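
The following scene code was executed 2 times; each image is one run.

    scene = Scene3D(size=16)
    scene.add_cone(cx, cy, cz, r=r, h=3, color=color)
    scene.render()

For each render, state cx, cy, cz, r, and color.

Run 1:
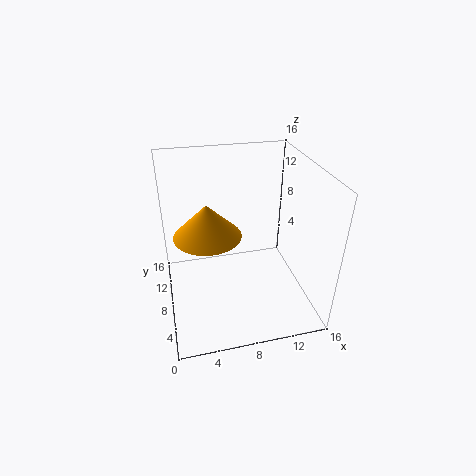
cx = 4, cy = 3, cz = 12, r = 3, color = 'orange'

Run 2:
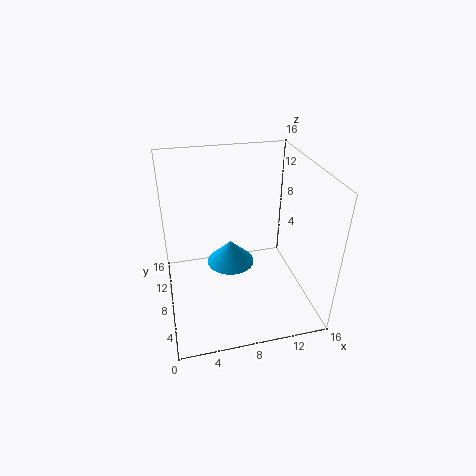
cx = 8, cy = 12, cz = 2, r = 3, color = 'deepskyblue'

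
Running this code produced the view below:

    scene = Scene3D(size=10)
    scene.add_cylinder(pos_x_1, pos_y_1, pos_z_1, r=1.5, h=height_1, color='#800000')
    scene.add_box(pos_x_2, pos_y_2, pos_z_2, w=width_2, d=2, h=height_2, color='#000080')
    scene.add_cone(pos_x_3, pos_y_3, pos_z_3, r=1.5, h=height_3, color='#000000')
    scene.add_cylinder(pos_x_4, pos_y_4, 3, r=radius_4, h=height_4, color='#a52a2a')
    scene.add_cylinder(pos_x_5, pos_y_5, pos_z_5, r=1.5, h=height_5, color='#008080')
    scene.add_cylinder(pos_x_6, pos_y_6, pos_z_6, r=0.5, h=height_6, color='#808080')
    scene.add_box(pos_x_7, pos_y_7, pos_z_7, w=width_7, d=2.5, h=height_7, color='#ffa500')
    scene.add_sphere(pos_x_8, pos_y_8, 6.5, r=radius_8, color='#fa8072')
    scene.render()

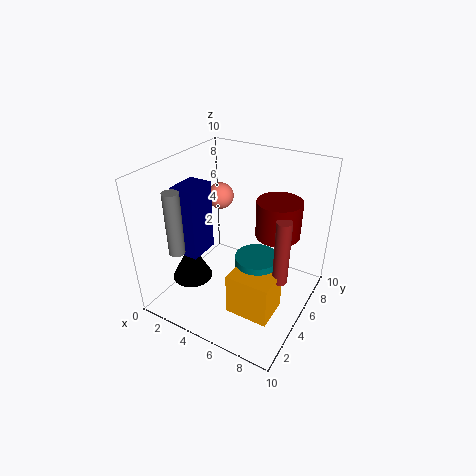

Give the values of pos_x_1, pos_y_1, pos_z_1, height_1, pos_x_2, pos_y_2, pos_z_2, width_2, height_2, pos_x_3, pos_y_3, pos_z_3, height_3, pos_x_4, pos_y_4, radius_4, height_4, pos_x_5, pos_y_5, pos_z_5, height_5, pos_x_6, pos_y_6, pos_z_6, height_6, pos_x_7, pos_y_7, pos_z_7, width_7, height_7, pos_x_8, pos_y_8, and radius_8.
pos_x_1 = 7.5, pos_y_1 = 6, pos_z_1 = 5.5, height_1 = 2.5, pos_x_2 = 2.5, pos_y_2 = 1.5, pos_z_2 = 5, width_2 = 1.5, height_2 = 4.5, pos_x_3 = 1.5, pos_y_3 = 4, pos_z_3 = 1, height_3 = 3, pos_x_4 = 8.5, pos_y_4 = 4.5, radius_4 = 0.5, height_4 = 4.5, pos_x_5 = 6.5, pos_y_5 = 5, pos_z_5 = 1, height_5 = 3, pos_x_6 = 3, pos_y_6 = 1, pos_z_6 = 5.5, height_6 = 4, pos_x_7 = 5.5, pos_y_7 = 2.5, pos_z_7 = 0.5, width_7 = 3, height_7 = 3, pos_x_8 = 2, pos_y_8 = 7.5, radius_8 = 1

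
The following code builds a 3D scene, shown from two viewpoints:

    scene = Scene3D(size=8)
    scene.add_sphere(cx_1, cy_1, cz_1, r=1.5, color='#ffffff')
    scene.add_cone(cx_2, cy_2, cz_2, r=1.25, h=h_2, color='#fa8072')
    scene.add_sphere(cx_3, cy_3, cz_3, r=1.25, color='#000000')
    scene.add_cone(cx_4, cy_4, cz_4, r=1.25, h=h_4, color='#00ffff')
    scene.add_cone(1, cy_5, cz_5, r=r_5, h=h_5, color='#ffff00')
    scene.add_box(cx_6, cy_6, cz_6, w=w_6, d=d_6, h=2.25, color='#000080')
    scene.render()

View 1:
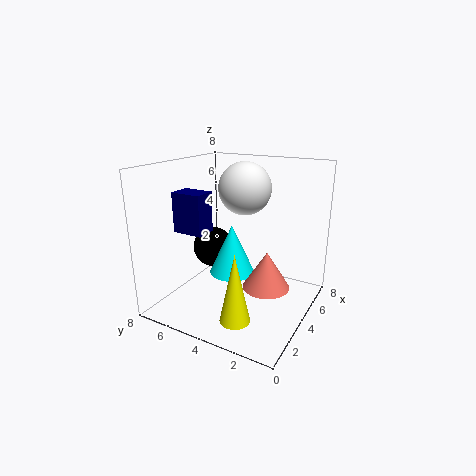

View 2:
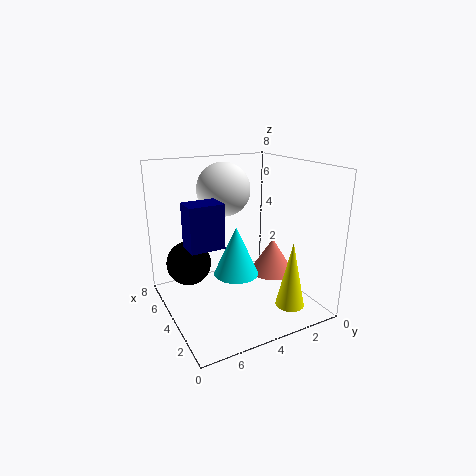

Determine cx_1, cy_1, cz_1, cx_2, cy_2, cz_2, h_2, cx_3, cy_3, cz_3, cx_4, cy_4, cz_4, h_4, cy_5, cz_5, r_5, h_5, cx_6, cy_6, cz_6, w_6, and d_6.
cx_1 = 5.25, cy_1 = 4.25, cz_1 = 6.5, cx_2 = 3.5, cy_2 = 2, cz_2 = 1.75, h_2 = 2, cx_3 = 5.25, cy_3 = 6.5, cz_3 = 2.5, cx_4 = 3.75, cy_4 = 4.25, cz_4 = 2, h_4 = 2.75, cy_5 = 2.5, cz_5 = 1, r_5 = 0.75, h_5 = 3.5, cx_6 = 2.5, cy_6 = 5.5, cz_6 = 4.25, w_6 = 1.25, d_6 = 1.75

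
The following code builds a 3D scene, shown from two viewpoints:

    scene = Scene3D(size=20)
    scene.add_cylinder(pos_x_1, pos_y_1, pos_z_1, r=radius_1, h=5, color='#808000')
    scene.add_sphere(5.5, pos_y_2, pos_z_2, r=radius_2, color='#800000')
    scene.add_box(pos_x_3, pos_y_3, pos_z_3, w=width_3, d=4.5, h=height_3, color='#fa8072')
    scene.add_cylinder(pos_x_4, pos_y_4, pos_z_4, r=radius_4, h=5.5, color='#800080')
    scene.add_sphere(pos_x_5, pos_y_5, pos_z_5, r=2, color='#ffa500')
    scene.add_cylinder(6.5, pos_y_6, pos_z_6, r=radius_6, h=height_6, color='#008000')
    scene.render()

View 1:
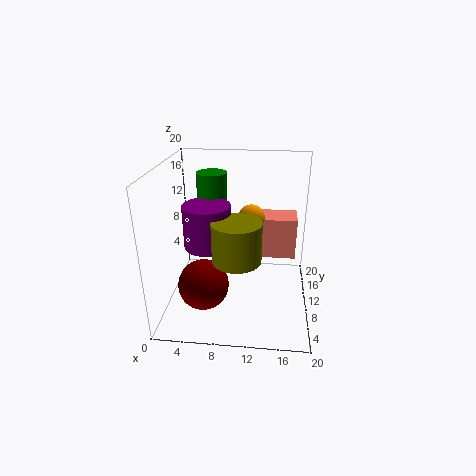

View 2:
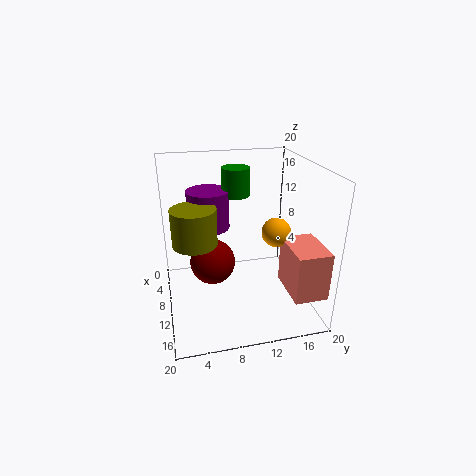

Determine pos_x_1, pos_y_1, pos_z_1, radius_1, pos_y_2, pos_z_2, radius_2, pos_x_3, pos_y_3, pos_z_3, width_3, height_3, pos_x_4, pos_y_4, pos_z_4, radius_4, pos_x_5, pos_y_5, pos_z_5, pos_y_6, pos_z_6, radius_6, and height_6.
pos_x_1 = 10.5, pos_y_1 = 4, pos_z_1 = 10, radius_1 = 3, pos_y_2 = 7, pos_z_2 = 4, radius_2 = 3.5, pos_x_3 = 12, pos_y_3 = 15.5, pos_z_3 = 4, width_3 = 6.5, height_3 = 6.5, pos_x_4 = 6.5, pos_y_4 = 6.5, pos_z_4 = 10.5, radius_4 = 3, pos_x_5 = 11.5, pos_y_5 = 15, pos_z_5 = 11, pos_y_6 = 10.5, pos_z_6 = 15, radius_6 = 2, height_6 = 4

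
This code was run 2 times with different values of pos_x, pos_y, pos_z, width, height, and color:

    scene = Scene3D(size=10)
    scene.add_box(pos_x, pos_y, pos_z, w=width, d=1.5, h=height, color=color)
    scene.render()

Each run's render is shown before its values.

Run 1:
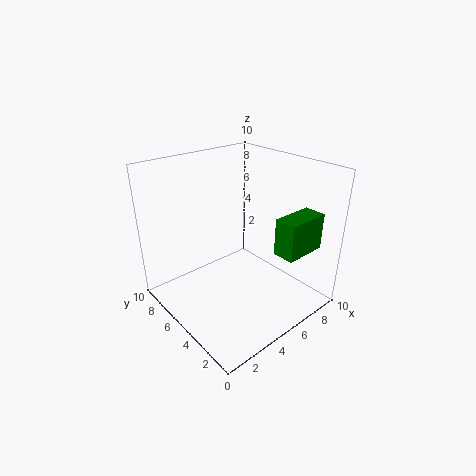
pos_x = 6
pos_y = 1
pos_z = 4.5
width = 3
height = 2.5
color = 'green'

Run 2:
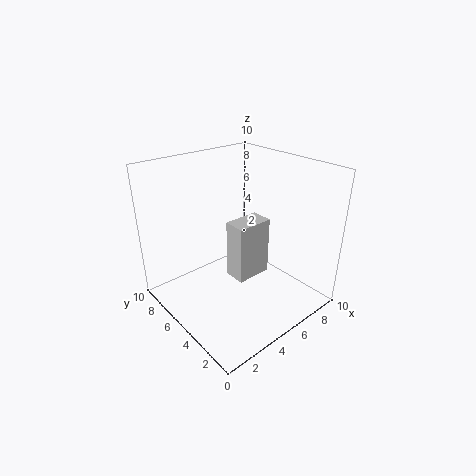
pos_x = 4
pos_y = 3.5
pos_z = 2.5
width = 2.5
height = 4
color = 'lightgray'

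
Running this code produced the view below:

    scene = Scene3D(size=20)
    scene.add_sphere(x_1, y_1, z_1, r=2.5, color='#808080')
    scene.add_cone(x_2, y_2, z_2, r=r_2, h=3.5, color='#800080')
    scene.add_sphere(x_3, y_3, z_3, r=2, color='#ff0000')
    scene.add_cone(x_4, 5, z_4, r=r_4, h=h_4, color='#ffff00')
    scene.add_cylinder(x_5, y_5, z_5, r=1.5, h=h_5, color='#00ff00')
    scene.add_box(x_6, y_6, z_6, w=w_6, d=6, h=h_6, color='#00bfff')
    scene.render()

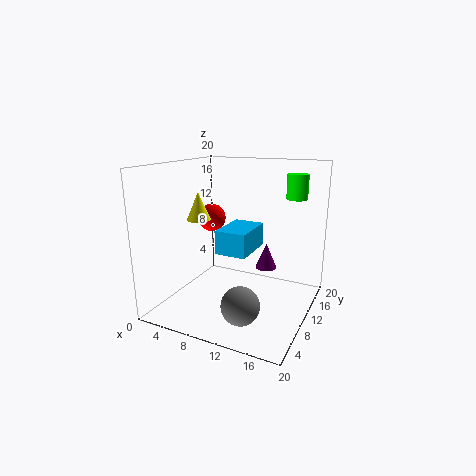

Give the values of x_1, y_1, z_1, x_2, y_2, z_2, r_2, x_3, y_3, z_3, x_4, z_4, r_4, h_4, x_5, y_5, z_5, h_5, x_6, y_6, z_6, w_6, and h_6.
x_1 = 13
y_1 = 4.5
z_1 = 3
x_2 = 13.5
y_2 = 12
z_2 = 5.5
r_2 = 1.5
x_3 = 5
y_3 = 11.5
z_3 = 12
x_4 = 7
z_4 = 13.5
r_4 = 1.5
h_4 = 3.5
x_5 = 16.5
y_5 = 15.5
z_5 = 15
h_5 = 3.5
x_6 = 9.5
y_6 = 4.5
z_6 = 9.5
w_6 = 4
h_6 = 3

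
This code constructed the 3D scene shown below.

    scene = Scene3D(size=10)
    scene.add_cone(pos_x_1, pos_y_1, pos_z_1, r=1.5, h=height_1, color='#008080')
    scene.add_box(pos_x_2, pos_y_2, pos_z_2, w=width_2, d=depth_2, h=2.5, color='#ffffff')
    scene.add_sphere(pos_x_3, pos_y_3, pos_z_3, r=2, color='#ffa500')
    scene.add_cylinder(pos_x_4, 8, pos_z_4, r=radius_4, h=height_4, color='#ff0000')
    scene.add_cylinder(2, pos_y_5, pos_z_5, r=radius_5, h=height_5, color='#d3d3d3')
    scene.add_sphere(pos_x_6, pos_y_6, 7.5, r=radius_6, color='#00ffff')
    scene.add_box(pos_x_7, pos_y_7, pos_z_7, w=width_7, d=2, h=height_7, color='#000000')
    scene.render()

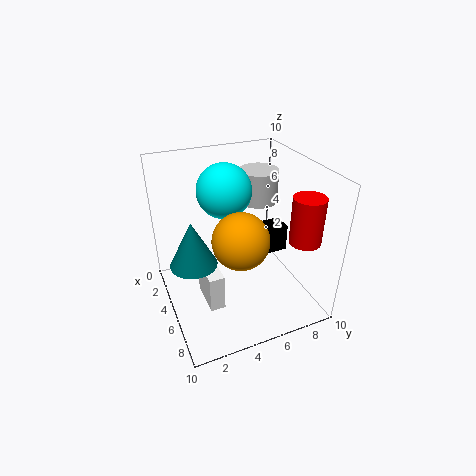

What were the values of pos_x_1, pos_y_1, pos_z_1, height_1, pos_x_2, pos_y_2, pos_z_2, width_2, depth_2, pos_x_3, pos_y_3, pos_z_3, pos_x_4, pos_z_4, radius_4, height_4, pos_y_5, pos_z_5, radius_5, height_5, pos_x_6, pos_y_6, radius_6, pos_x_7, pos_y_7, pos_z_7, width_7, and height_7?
pos_x_1 = 6
pos_y_1 = 1.5
pos_z_1 = 4.5
height_1 = 3
pos_x_2 = 5
pos_y_2 = 2
pos_z_2 = 1.5
width_2 = 2.5
depth_2 = 1
pos_x_3 = 5.5
pos_y_3 = 5
pos_z_3 = 5
pos_x_4 = 8.5
pos_z_4 = 6
radius_4 = 1
height_4 = 3
pos_y_5 = 8
pos_z_5 = 6
radius_5 = 1.5
height_5 = 2.5
pos_x_6 = 2.5
pos_y_6 = 5
radius_6 = 2
pos_x_7 = 3.5
pos_y_7 = 7
pos_z_7 = 3
width_7 = 1.5
height_7 = 2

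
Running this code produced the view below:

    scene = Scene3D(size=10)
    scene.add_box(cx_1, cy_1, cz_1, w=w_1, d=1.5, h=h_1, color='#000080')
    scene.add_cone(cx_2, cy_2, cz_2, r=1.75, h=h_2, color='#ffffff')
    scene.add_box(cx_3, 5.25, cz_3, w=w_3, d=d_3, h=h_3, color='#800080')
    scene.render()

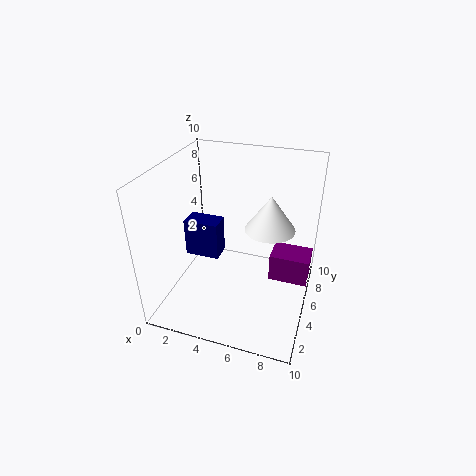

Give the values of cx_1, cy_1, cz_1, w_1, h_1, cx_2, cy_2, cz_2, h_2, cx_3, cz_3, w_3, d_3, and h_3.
cx_1 = 1
cy_1 = 4.75
cz_1 = 3
w_1 = 2.5
h_1 = 2.75
cx_2 = 7
cy_2 = 6
cz_2 = 5.5
h_2 = 2.5
cx_3 = 7.25
cz_3 = 1.75
w_3 = 2.75
d_3 = 2
h_3 = 2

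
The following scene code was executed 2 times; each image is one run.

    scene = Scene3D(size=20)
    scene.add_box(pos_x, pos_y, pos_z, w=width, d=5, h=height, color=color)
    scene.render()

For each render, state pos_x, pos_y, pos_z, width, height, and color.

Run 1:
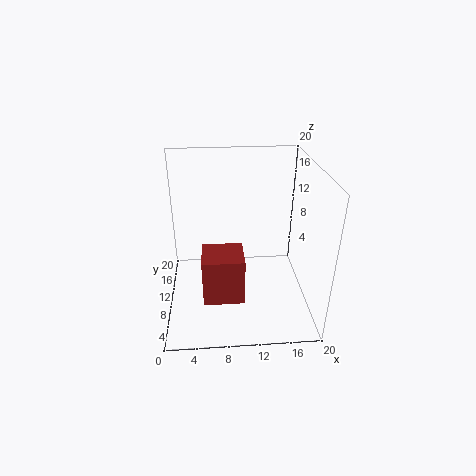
pos_x = 5, pos_y = 4.5, pos_z = 3, width = 5.5, height = 6.5, color = 'brown'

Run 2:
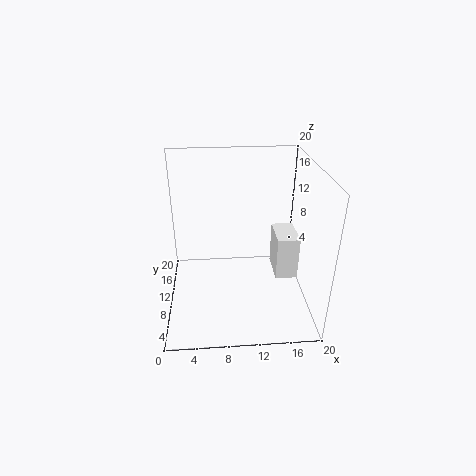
pos_x = 15, pos_y = 7, pos_z = 5, width = 3, height = 6, color = 'white'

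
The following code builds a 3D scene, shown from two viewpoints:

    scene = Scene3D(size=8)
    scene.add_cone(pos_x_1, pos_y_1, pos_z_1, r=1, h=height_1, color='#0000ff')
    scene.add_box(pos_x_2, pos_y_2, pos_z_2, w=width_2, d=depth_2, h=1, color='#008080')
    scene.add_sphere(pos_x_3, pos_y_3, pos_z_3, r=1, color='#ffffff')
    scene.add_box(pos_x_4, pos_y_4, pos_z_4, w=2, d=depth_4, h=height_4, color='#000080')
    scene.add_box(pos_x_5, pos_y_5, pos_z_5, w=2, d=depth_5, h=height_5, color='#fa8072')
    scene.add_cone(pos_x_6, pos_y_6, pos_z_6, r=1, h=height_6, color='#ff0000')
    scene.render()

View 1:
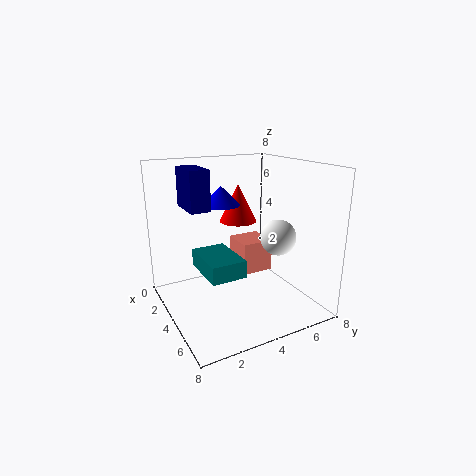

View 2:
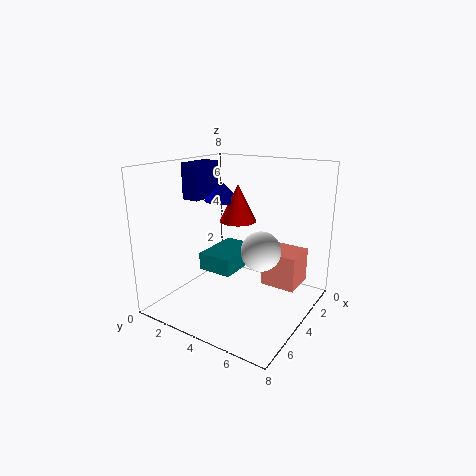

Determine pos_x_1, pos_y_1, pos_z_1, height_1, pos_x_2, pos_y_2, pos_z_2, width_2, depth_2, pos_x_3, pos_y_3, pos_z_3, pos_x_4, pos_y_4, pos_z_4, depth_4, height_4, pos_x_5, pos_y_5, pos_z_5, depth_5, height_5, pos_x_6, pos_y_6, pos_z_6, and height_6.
pos_x_1 = 4
pos_y_1 = 3
pos_z_1 = 6
height_1 = 1
pos_x_2 = 2
pos_y_2 = 2
pos_z_2 = 2
width_2 = 3
depth_2 = 2
pos_x_3 = 5
pos_y_3 = 6
pos_z_3 = 4
pos_x_4 = 3
pos_y_4 = 1
pos_z_4 = 6
depth_4 = 1
height_4 = 2
pos_x_5 = 1
pos_y_5 = 5
pos_z_5 = 1
depth_5 = 2
height_5 = 2
pos_x_6 = 4
pos_y_6 = 4
pos_z_6 = 5
height_6 = 2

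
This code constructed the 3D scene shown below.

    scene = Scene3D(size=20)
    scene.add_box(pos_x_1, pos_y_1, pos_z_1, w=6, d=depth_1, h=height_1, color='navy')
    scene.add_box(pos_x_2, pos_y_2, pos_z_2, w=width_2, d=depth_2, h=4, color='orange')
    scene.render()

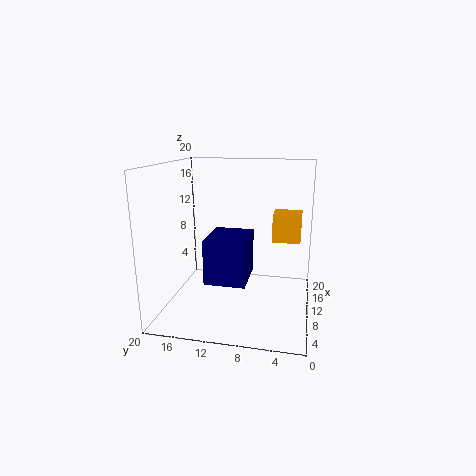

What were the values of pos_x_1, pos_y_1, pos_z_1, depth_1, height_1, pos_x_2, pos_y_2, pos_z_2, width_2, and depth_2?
pos_x_1 = 2
pos_y_1 = 7.5
pos_z_1 = 6.5
depth_1 = 5
height_1 = 5.5
pos_x_2 = 12
pos_y_2 = 1.5
pos_z_2 = 9
width_2 = 4
depth_2 = 4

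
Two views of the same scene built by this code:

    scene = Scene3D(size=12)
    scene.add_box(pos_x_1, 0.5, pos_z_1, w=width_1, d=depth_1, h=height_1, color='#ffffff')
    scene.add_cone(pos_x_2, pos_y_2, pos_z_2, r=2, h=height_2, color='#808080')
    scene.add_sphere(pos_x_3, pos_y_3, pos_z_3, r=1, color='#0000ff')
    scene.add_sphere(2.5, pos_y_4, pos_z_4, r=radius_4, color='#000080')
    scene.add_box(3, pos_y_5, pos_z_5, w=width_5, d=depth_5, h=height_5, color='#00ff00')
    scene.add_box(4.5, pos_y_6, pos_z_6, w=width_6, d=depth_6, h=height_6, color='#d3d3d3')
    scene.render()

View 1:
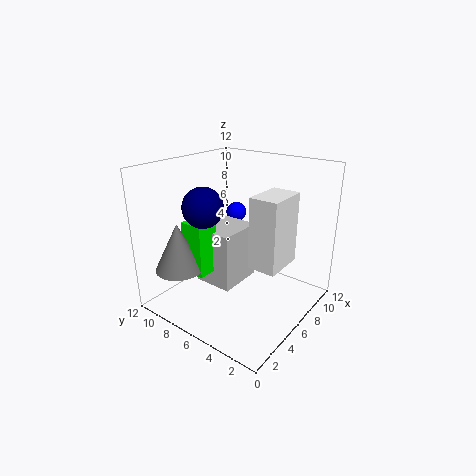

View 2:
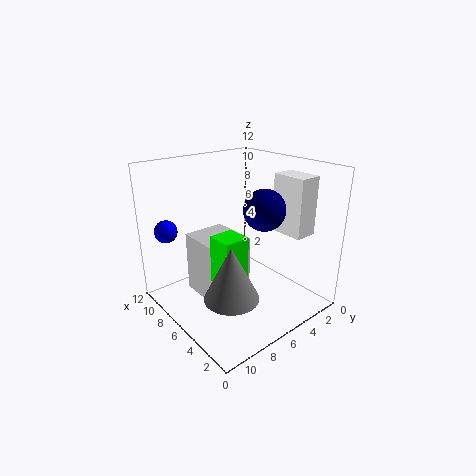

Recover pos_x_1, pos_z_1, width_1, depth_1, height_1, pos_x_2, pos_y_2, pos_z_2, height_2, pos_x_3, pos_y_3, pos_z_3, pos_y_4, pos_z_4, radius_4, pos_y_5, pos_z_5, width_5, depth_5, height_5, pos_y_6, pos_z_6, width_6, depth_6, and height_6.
pos_x_1 = 2.5, pos_z_1 = 6, width_1 = 3, depth_1 = 2, height_1 = 5, pos_x_2 = 2.5, pos_y_2 = 9.5, pos_z_2 = 3.5, height_2 = 4, pos_x_3 = 11, pos_y_3 = 10, pos_z_3 = 6, pos_y_4 = 6.5, pos_z_4 = 9.5, radius_4 = 1.5, pos_y_5 = 7.5, pos_z_5 = 3, width_5 = 2, depth_5 = 2, height_5 = 4.5, pos_y_6 = 6, pos_z_6 = 1.5, width_6 = 4, depth_6 = 3.5, height_6 = 5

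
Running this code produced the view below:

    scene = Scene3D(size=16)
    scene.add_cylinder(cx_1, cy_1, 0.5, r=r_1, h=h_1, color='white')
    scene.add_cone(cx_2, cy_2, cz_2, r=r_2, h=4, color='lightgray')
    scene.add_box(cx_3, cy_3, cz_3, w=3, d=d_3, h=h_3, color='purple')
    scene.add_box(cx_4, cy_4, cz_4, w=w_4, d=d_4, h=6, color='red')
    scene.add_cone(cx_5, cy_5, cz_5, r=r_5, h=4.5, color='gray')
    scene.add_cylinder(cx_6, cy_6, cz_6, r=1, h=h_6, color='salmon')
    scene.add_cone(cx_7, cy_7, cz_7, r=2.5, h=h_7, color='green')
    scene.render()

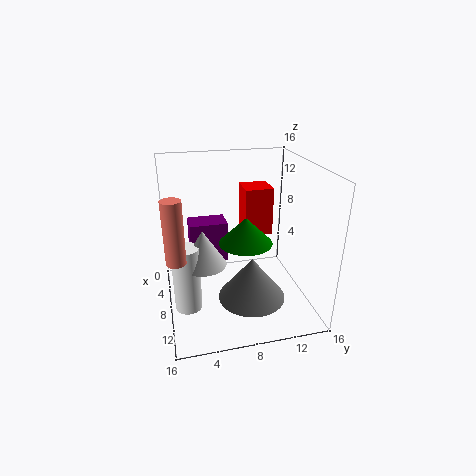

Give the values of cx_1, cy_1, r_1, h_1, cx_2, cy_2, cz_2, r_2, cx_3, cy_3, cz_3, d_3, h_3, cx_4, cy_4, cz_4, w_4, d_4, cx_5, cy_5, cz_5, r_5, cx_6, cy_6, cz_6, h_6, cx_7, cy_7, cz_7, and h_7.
cx_1 = 9, cy_1 = 2, r_1 = 1.5, h_1 = 7.5, cx_2 = 8.5, cy_2 = 4, cz_2 = 5.5, r_2 = 2.5, cx_3 = 2, cy_3 = 3, cz_3 = 3.5, d_3 = 4.5, h_3 = 5, cx_4 = 0.5, cy_4 = 10, cz_4 = 6, w_4 = 3.5, d_4 = 3.5, cx_5 = 12, cy_5 = 8.5, cz_5 = 3, r_5 = 3.5, cx_6 = 11, cy_6 = 1, cz_6 = 7.5, h_6 = 6.5, cx_7 = 13, cy_7 = 7.5, cz_7 = 10, h_7 = 2.5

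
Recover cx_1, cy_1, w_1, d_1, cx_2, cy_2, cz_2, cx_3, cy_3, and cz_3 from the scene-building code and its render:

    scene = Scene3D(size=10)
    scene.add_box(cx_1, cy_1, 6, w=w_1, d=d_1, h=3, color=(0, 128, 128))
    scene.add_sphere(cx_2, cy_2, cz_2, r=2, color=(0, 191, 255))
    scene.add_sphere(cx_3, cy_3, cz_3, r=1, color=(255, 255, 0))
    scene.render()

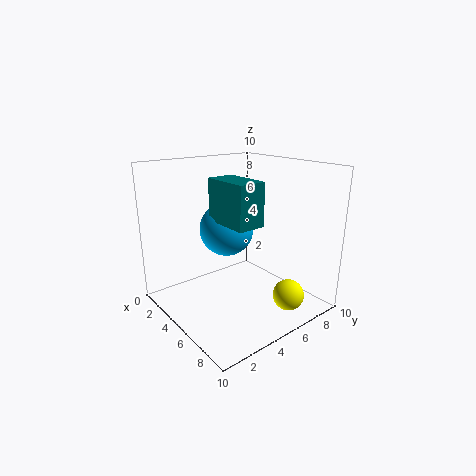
cx_1 = 3, cy_1 = 4, w_1 = 3.5, d_1 = 2, cx_2 = 3, cy_2 = 5.5, cz_2 = 5, cx_3 = 9, cy_3 = 6, cz_3 = 2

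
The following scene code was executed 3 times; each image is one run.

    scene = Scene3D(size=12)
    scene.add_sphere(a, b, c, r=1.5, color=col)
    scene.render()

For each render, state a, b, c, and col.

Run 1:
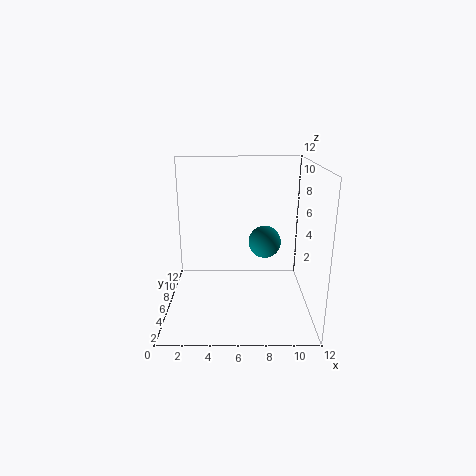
a = 8.5, b = 9, c = 4.5, col = 'teal'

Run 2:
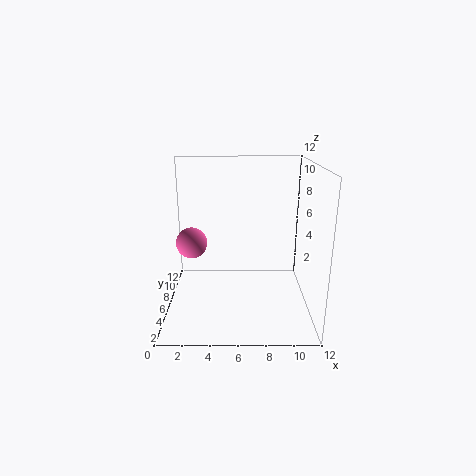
a = 1.5, b = 10, c = 4, col = 'hotpink'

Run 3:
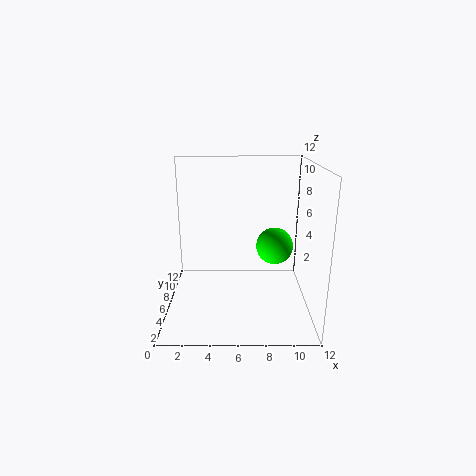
a = 9, b = 5.5, c = 5.5, col = 'lime'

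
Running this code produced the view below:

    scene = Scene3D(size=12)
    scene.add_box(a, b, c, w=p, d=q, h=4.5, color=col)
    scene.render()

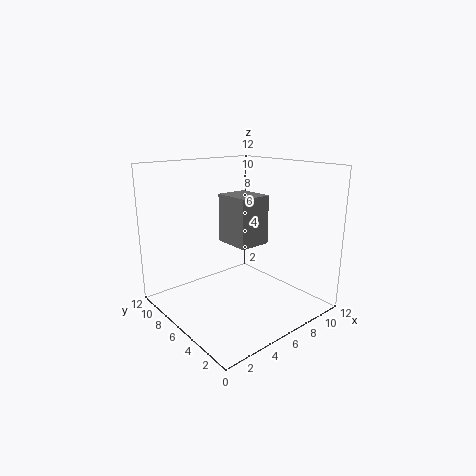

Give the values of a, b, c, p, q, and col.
a = 7
b = 6.5
c = 4.5
p = 3
q = 3.5
col = 'gray'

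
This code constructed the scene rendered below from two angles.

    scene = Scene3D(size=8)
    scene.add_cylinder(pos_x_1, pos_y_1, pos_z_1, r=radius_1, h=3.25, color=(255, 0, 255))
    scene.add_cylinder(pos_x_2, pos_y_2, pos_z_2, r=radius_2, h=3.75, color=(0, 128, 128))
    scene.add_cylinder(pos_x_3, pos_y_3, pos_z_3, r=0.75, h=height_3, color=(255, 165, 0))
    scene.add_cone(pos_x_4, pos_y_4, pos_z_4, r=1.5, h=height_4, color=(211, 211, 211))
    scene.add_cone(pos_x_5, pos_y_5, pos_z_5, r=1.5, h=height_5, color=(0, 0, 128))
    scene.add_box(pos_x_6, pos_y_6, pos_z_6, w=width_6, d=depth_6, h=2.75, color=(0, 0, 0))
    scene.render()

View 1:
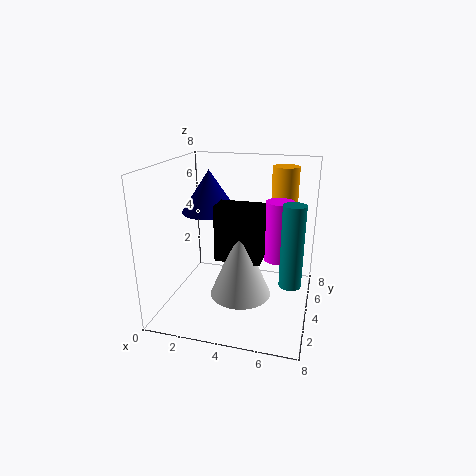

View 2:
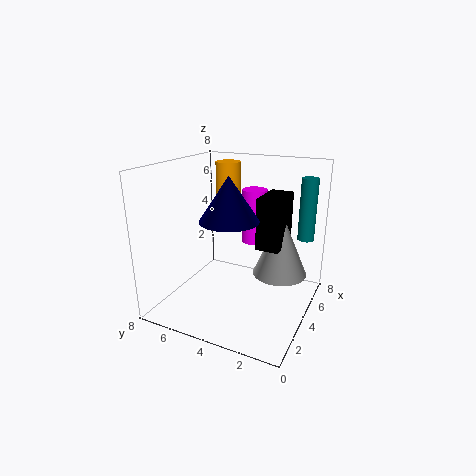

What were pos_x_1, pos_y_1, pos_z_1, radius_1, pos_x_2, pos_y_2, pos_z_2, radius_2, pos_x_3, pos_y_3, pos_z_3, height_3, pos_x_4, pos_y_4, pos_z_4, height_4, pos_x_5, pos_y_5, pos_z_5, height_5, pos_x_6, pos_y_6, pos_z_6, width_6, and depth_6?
pos_x_1 = 6.25; pos_y_1 = 4; pos_z_1 = 3; radius_1 = 0.75; pos_x_2 = 7.25; pos_y_2 = 1; pos_z_2 = 3.25; radius_2 = 0.5; pos_x_3 = 6.25; pos_y_3 = 5.75; pos_z_3 = 5.25; height_3 = 2.5; pos_x_4 = 4.75; pos_y_4 = 1.75; pos_z_4 = 2; height_4 = 3.5; pos_x_5 = 2.5; pos_y_5 = 3.75; pos_z_5 = 5.5; height_5 = 2.25; pos_x_6 = 3.5; pos_y_6 = 1.5; pos_z_6 = 3.75; width_6 = 2.25; depth_6 = 1.25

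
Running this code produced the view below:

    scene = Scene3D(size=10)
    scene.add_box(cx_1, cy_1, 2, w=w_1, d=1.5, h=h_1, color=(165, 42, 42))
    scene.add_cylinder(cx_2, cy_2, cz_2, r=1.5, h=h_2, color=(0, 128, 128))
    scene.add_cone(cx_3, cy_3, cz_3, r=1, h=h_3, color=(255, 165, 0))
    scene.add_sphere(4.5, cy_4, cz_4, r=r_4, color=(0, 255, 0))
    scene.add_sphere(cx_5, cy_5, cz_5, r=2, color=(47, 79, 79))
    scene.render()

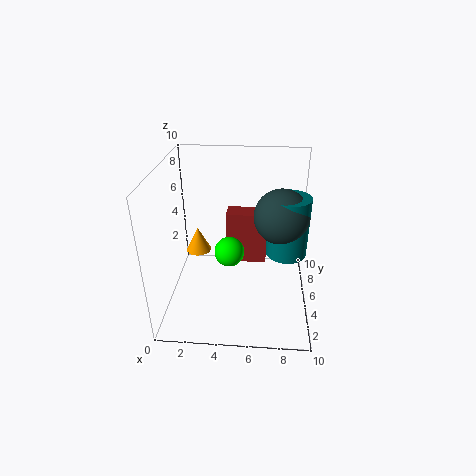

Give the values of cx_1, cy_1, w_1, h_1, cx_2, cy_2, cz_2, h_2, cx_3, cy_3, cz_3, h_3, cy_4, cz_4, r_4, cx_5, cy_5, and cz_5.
cx_1 = 4
cy_1 = 6.5
w_1 = 3
h_1 = 4
cx_2 = 8.5
cy_2 = 6.5
cz_2 = 3
h_2 = 4.5
cx_3 = 1.5
cy_3 = 8
cz_3 = 2
h_3 = 2
cy_4 = 4
cz_4 = 4.5
r_4 = 1
cx_5 = 8
cy_5 = 6.5
cz_5 = 6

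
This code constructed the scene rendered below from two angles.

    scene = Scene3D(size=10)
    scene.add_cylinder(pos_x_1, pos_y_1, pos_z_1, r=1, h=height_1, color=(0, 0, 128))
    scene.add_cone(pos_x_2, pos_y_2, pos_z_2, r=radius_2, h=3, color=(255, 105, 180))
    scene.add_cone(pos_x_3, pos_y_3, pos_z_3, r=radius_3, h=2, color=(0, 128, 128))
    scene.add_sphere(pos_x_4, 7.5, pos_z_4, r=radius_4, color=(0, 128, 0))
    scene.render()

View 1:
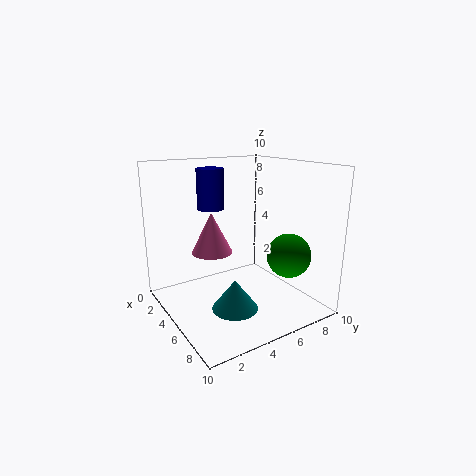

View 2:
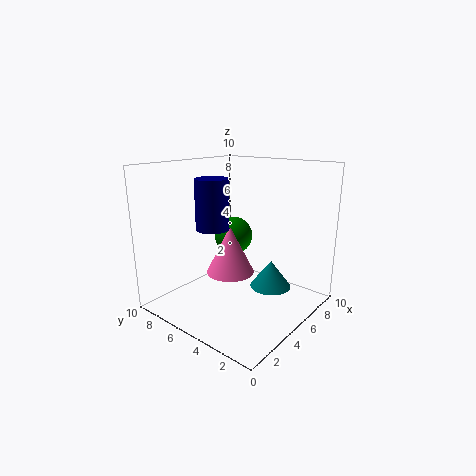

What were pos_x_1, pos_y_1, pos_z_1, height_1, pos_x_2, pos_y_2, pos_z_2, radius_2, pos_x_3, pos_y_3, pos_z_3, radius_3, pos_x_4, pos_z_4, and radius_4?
pos_x_1 = 2; pos_y_1 = 4.5; pos_z_1 = 6.5; height_1 = 3; pos_x_2 = 3; pos_y_2 = 4; pos_z_2 = 3.5; radius_2 = 1.5; pos_x_3 = 7; pos_y_3 = 3.5; pos_z_3 = 1; radius_3 = 1.5; pos_x_4 = 7.5; pos_z_4 = 4; radius_4 = 1.5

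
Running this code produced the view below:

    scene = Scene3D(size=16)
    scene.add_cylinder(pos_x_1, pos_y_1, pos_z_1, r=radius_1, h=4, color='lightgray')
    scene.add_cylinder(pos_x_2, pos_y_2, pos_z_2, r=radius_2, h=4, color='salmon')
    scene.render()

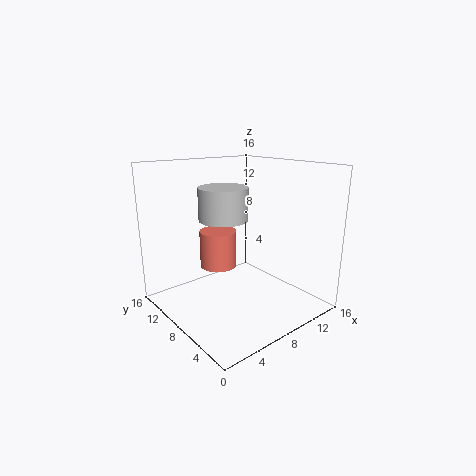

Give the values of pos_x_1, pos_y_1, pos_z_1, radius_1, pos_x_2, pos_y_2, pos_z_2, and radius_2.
pos_x_1 = 9, pos_y_1 = 12, pos_z_1 = 9, radius_1 = 3, pos_x_2 = 6, pos_y_2 = 9, pos_z_2 = 5, radius_2 = 2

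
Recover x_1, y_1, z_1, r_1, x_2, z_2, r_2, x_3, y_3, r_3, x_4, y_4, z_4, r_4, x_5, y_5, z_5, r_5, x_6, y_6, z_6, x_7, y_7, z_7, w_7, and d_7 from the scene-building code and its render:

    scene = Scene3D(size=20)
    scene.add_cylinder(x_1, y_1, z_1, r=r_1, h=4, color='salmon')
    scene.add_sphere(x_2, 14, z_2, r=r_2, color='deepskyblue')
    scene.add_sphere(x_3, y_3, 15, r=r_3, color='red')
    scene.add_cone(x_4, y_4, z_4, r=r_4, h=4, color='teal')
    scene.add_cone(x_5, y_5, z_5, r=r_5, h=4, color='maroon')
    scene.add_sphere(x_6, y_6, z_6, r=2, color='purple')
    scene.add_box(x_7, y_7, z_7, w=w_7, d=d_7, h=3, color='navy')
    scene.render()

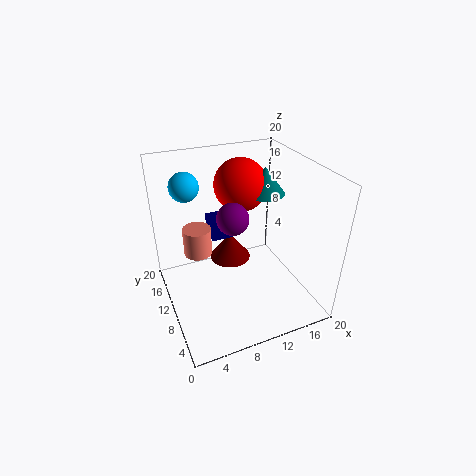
x_1 = 5
y_1 = 13
z_1 = 7
r_1 = 2
x_2 = 4
z_2 = 17
r_2 = 2
x_3 = 13
y_3 = 16
r_3 = 4
x_4 = 16
y_4 = 14
z_4 = 14
r_4 = 3
x_5 = 10
y_5 = 13
z_5 = 5
r_5 = 3
x_6 = 8
y_6 = 7
z_6 = 15
x_7 = 7
y_7 = 12
z_7 = 9
w_7 = 3
d_7 = 3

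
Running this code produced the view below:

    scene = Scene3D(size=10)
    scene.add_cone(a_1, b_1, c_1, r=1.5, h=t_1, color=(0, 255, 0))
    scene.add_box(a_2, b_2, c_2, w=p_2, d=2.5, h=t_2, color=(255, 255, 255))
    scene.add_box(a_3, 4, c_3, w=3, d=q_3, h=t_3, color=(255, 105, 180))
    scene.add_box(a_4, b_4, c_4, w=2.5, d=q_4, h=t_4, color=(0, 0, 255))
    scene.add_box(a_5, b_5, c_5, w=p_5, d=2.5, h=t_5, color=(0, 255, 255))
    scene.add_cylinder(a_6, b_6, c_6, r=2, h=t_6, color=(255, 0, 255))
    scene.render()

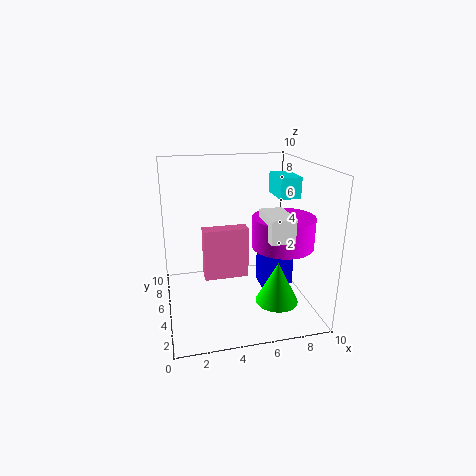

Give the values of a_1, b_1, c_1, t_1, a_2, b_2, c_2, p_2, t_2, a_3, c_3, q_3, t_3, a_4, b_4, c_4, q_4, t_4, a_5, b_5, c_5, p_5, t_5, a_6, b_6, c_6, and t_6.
a_1 = 7.5, b_1 = 3.5, c_1 = 0.5, t_1 = 3, a_2 = 6, b_2 = 1, c_2 = 6, p_2 = 1.5, t_2 = 1.5, a_3 = 2.5, c_3 = 2.5, q_3 = 1, t_3 = 3.5, a_4 = 7, b_4 = 5.5, c_4 = 0.5, q_4 = 1.5, t_4 = 3, a_5 = 8, b_5 = 5, c_5 = 7.5, p_5 = 1.5, t_5 = 1.5, a_6 = 7.5, b_6 = 3, c_6 = 5, t_6 = 2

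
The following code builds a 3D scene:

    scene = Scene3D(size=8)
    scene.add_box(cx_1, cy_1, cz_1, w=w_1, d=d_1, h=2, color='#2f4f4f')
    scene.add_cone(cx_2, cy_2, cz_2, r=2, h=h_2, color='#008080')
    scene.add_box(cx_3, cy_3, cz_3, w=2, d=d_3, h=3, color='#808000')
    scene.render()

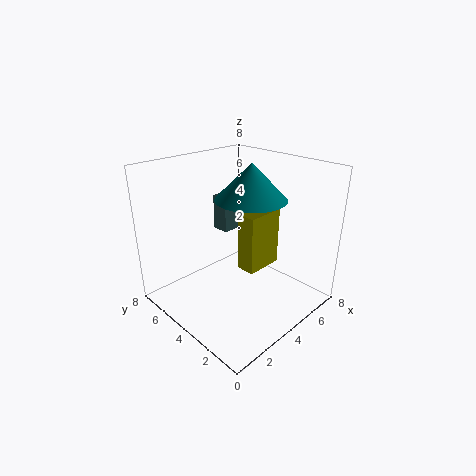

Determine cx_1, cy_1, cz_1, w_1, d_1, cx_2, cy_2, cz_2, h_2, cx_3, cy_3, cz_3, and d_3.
cx_1 = 4
cy_1 = 5
cz_1 = 4
w_1 = 1
d_1 = 1
cx_2 = 5
cy_2 = 4
cz_2 = 6
h_2 = 2
cx_3 = 3
cy_3 = 2
cz_3 = 3
d_3 = 1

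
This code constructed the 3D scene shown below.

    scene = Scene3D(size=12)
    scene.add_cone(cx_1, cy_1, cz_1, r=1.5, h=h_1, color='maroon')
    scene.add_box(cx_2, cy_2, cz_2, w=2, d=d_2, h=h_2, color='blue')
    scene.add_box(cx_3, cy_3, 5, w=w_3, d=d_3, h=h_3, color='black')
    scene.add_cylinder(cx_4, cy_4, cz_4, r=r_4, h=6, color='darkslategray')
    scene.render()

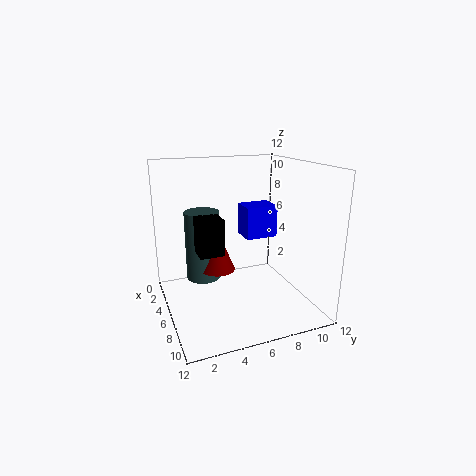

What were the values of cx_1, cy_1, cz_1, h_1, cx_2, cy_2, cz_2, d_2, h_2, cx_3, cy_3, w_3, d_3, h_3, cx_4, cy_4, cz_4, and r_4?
cx_1 = 5; cy_1 = 4.5; cz_1 = 3; h_1 = 3.5; cx_2 = 6; cy_2 = 6; cz_2 = 6.5; d_2 = 2.5; h_2 = 2.5; cx_3 = 5; cy_3 = 2.5; w_3 = 2; d_3 = 2; h_3 = 3; cx_4 = 4; cy_4 = 3.5; cz_4 = 2; r_4 = 1.5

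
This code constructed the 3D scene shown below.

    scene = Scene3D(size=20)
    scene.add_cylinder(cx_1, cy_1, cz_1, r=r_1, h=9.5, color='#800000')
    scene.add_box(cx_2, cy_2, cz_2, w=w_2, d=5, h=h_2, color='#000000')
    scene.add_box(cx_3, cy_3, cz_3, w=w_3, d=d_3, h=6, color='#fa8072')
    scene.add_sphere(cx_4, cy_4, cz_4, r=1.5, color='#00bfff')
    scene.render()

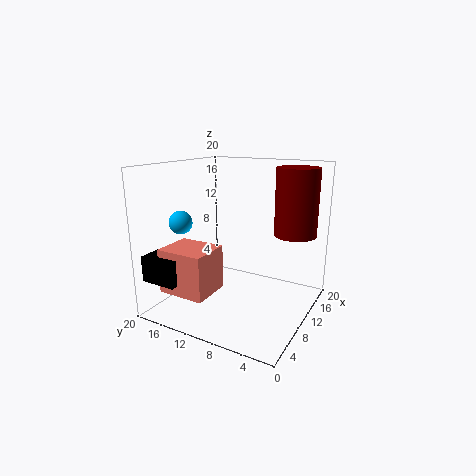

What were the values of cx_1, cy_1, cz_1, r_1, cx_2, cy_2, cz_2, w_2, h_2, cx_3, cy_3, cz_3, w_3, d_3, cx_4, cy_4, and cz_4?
cx_1 = 15; cy_1 = 3.5; cz_1 = 10; r_1 = 3; cx_2 = 1; cy_2 = 14.5; cz_2 = 5; w_2 = 3.5; h_2 = 3.5; cx_3 = 2; cy_3 = 11; cz_3 = 3.5; w_3 = 5.5; d_3 = 6.5; cx_4 = 4; cy_4 = 15; cz_4 = 13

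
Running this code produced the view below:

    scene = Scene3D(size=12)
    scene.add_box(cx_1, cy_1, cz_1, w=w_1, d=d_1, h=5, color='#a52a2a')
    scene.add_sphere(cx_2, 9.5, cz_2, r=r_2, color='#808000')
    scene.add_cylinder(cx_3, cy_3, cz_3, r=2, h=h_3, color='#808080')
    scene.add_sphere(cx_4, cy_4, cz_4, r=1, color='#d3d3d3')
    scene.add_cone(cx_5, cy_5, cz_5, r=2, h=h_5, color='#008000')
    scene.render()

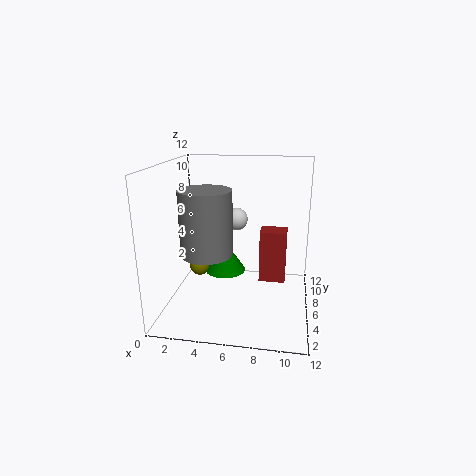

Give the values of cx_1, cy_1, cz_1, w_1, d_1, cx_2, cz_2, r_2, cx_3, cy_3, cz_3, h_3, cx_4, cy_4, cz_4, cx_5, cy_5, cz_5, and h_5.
cx_1 = 7.5; cy_1 = 9; cz_1 = 0.5; w_1 = 2.5; d_1 = 2; cx_2 = 1.5; cz_2 = 1.5; r_2 = 1; cx_3 = 4; cy_3 = 3.5; cz_3 = 5.5; h_3 = 5; cx_4 = 5.5; cy_4 = 8; cz_4 = 7; cx_5 = 4; cy_5 = 10; cz_5 = 1; h_5 = 3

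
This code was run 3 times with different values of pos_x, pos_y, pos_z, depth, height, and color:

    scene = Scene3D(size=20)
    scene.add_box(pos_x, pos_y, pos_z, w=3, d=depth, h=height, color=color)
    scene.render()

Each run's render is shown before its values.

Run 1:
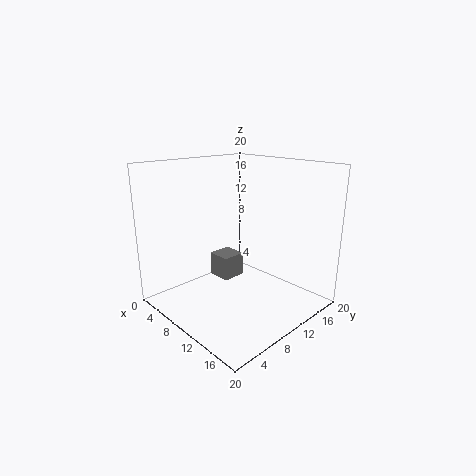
pos_x = 9.5; pos_y = 5.5; pos_z = 6; depth = 3; height = 3; color = 'gray'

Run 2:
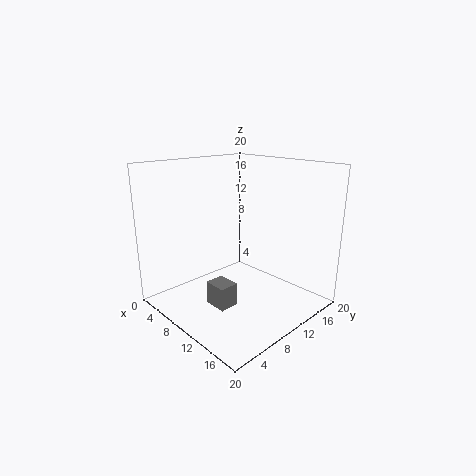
pos_x = 11; pos_y = 3.5; pos_z = 3; depth = 2.5; height = 3; color = 'gray'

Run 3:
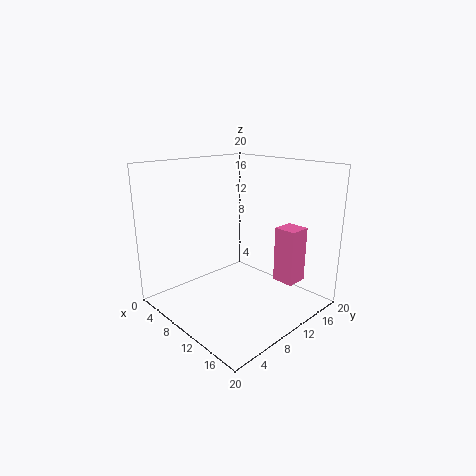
pos_x = 14.5; pos_y = 12.5; pos_z = 4.5; depth = 3; height = 7.5; color = 'hotpink'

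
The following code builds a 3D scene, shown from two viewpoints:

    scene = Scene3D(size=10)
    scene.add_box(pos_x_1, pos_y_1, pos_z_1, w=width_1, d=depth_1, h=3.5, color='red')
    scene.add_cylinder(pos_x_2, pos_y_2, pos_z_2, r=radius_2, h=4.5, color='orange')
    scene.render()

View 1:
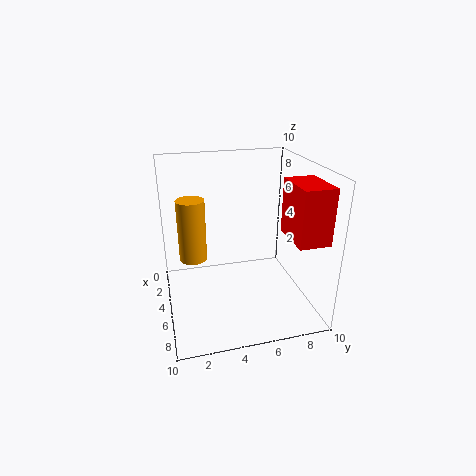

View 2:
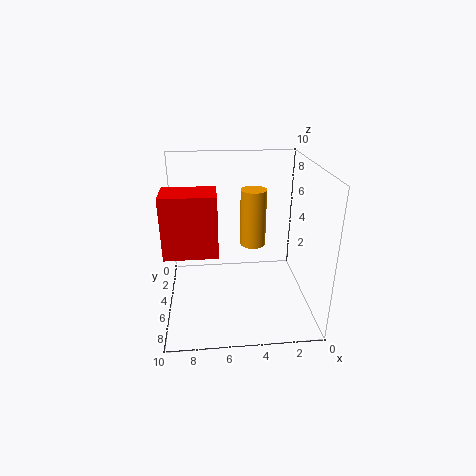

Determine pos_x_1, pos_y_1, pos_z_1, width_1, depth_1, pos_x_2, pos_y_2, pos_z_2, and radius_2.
pos_x_1 = 6.5
pos_y_1 = 7.5
pos_z_1 = 6
width_1 = 3
depth_1 = 2
pos_x_2 = 3.5
pos_y_2 = 2
pos_z_2 = 3
radius_2 = 1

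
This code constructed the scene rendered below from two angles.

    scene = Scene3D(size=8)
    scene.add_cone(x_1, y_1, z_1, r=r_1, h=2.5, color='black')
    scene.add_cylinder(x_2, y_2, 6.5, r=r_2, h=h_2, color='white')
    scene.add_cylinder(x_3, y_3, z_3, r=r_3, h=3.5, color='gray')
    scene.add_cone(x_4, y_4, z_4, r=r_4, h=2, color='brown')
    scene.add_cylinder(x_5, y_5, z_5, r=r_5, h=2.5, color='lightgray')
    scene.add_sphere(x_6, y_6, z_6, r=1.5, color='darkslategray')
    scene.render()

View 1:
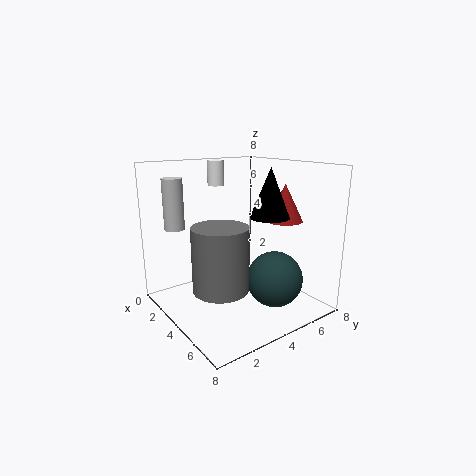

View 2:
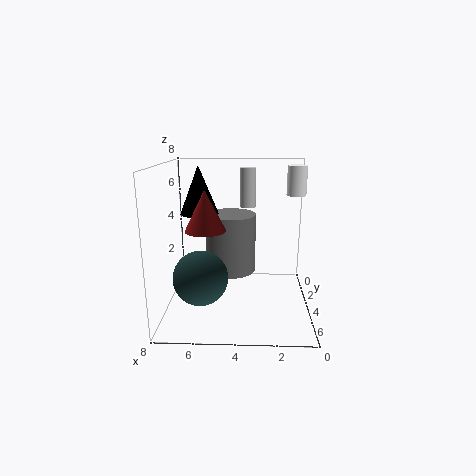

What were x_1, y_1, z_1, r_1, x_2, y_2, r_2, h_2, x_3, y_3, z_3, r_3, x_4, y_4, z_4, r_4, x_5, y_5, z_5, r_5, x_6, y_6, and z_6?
x_1 = 6
y_1 = 4.5
z_1 = 5.5
r_1 = 1
x_2 = 1
y_2 = 4.5
r_2 = 0.5
h_2 = 1.5
x_3 = 4.5
y_3 = 2.5
z_3 = 1.5
r_3 = 1.5
x_4 = 5.5
y_4 = 6
z_4 = 5
r_4 = 1
x_5 = 3.5
y_5 = 0.5
z_5 = 5
r_5 = 0.5
x_6 = 6
y_6 = 5
z_6 = 2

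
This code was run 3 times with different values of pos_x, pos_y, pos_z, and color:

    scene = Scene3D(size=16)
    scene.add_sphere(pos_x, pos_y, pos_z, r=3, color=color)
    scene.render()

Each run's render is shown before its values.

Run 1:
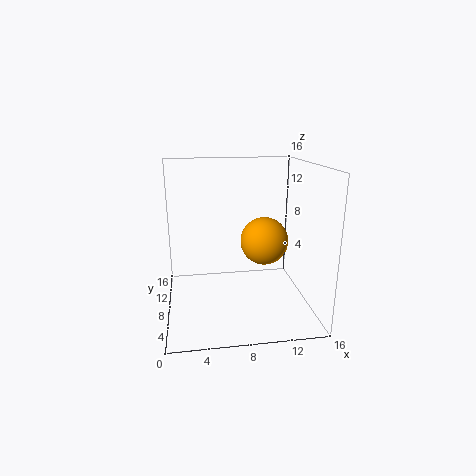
pos_x = 12, pos_y = 12, pos_z = 6, color = 'orange'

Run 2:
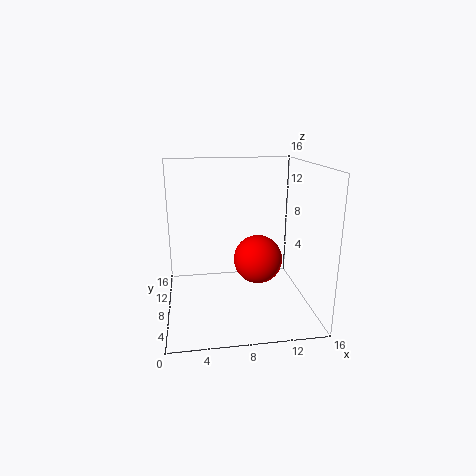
pos_x = 11, pos_y = 11, pos_z = 4, color = 'red'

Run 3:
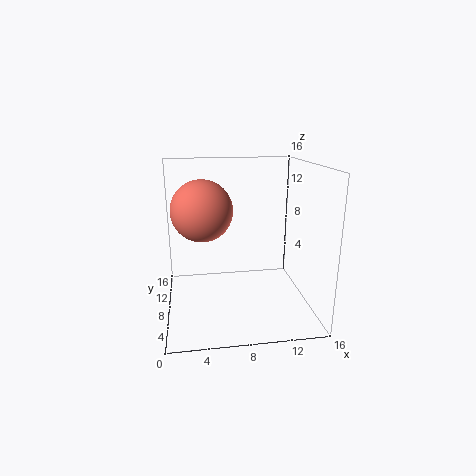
pos_x = 4, pos_y = 5, pos_z = 12, color = 'salmon'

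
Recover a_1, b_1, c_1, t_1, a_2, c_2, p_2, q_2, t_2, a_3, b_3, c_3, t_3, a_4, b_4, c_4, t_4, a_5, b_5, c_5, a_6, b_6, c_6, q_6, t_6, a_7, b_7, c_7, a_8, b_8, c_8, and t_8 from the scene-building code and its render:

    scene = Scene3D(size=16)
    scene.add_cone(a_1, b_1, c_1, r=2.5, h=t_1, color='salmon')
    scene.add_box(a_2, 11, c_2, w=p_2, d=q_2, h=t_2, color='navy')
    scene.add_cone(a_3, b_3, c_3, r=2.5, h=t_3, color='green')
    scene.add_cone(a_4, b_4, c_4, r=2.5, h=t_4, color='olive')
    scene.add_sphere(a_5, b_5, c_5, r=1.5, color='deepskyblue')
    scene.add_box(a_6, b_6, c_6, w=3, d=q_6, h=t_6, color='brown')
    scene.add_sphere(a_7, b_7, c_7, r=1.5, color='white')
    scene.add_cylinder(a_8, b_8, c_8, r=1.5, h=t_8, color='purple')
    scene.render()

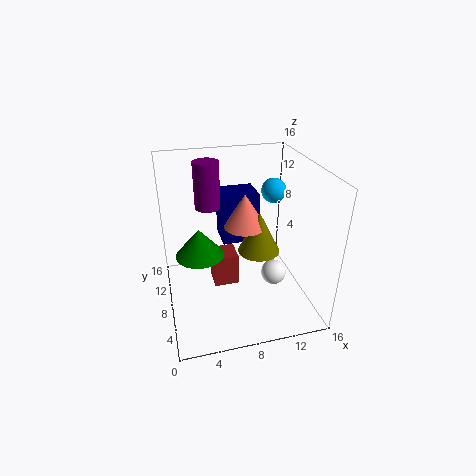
a_1 = 9.5; b_1 = 10.5; c_1 = 8; t_1 = 4; a_2 = 7; c_2 = 5.5; p_2 = 4.5; q_2 = 4; t_2 = 6; a_3 = 3.5; b_3 = 6.5; c_3 = 7.5; t_3 = 3; a_4 = 11; b_4 = 9.5; c_4 = 5; t_4 = 5; a_5 = 13.5; b_5 = 12; c_5 = 11.5; a_6 = 5.5; b_6 = 9.5; c_6 = 0.5; q_6 = 3; t_6 = 4; a_7 = 12.5; b_7 = 8; c_7 = 2.5; a_8 = 5.5; b_8 = 12.5; c_8 = 10; t_8 = 5.5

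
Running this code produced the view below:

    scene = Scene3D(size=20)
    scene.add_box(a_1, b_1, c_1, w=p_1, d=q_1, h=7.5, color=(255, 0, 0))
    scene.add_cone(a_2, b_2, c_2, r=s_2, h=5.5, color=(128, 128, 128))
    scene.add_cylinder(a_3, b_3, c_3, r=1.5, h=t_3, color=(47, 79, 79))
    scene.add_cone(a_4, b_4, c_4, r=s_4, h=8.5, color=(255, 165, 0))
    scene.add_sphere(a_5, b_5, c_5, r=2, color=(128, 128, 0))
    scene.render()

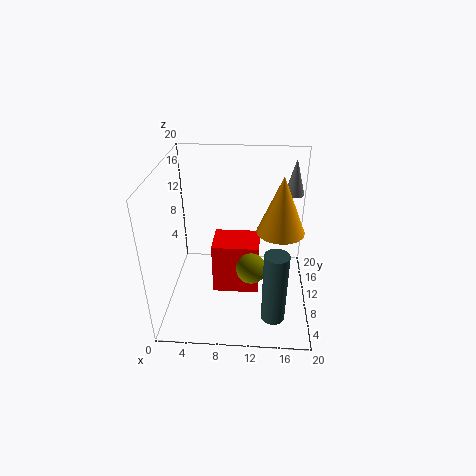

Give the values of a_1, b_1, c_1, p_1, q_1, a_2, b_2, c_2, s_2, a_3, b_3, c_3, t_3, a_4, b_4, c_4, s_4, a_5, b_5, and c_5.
a_1 = 6.5; b_1 = 8; c_1 = 2; p_1 = 6.5; q_1 = 5; a_2 = 18; b_2 = 17.5; c_2 = 13.5; s_2 = 1.5; a_3 = 15; b_3 = 2.5; c_3 = 3; t_3 = 9.5; a_4 = 16; b_4 = 13; c_4 = 9.5; s_4 = 3.5; a_5 = 12; b_5 = 6.5; c_5 = 7.5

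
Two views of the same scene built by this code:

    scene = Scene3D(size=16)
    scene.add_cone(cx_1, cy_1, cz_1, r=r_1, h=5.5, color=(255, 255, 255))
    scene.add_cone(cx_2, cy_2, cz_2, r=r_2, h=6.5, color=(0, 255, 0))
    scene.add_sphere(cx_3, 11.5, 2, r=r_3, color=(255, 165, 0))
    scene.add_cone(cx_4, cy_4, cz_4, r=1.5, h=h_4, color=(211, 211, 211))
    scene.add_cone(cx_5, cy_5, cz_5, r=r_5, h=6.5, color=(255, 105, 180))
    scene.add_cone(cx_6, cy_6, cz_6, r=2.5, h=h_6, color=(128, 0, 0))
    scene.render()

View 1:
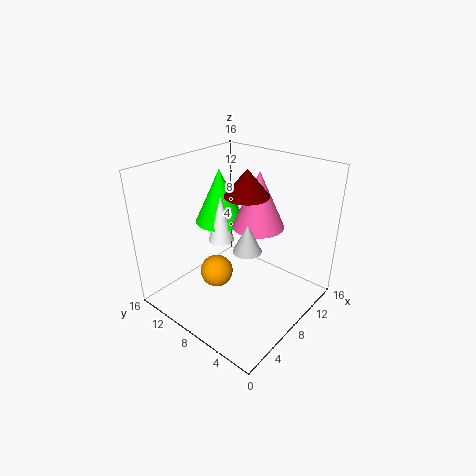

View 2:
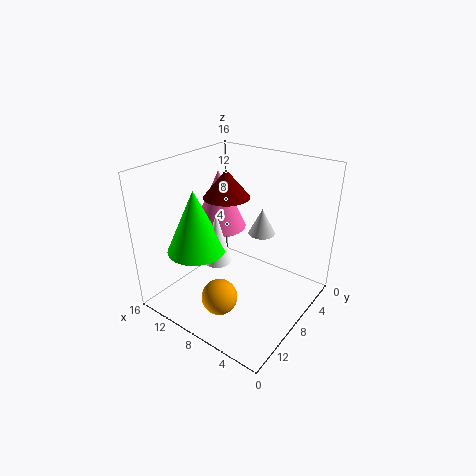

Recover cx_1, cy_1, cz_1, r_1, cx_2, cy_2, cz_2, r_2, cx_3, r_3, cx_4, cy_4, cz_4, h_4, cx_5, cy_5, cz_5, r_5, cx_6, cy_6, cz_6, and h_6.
cx_1 = 8.5
cy_1 = 11
cz_1 = 6.5
r_1 = 1.5
cx_2 = 10
cy_2 = 12.5
cz_2 = 8
r_2 = 3
cx_3 = 8
r_3 = 2
cx_4 = 6.5
cy_4 = 5.5
cz_4 = 8
h_4 = 3
cx_5 = 11
cy_5 = 7.5
cz_5 = 8.5
r_5 = 3
cx_6 = 9.5
cy_6 = 8
cz_6 = 12.5
h_6 = 3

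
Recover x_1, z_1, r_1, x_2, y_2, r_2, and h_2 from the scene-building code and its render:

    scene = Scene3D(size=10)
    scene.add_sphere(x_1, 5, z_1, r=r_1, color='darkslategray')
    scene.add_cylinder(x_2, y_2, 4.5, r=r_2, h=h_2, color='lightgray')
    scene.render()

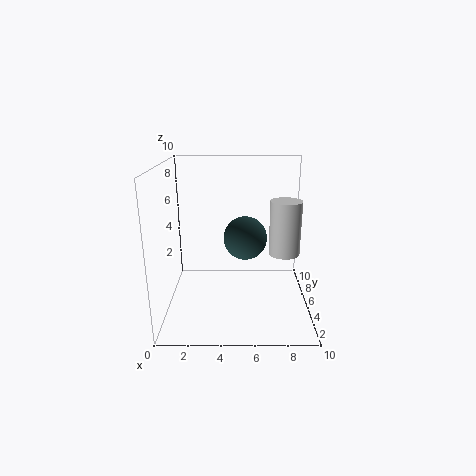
x_1 = 5.5; z_1 = 5; r_1 = 1.5; x_2 = 8; y_2 = 3.5; r_2 = 1; h_2 = 3.5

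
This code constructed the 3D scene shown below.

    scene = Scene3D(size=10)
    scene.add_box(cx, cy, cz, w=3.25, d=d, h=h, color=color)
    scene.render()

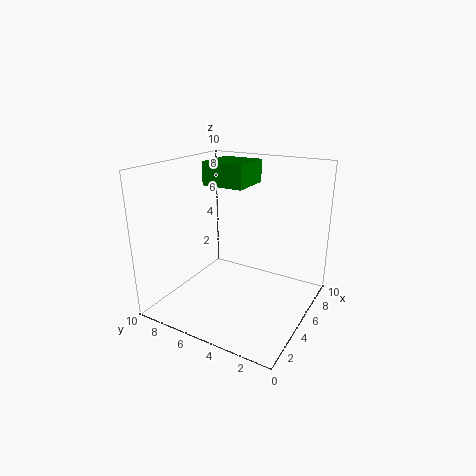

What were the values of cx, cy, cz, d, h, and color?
cx = 6.25; cy = 5.5; cz = 8; d = 3.25; h = 1.75; color = 'green'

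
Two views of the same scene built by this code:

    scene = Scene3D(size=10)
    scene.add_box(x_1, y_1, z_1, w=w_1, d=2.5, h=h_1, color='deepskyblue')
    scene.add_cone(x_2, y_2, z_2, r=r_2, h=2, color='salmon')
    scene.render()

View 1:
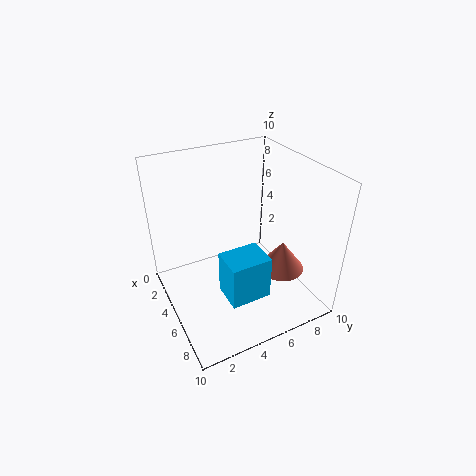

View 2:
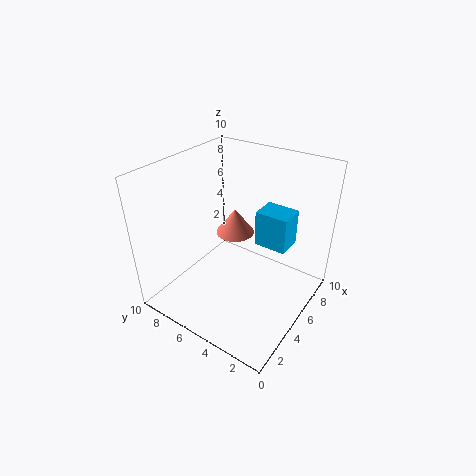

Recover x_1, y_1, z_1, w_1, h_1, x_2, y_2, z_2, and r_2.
x_1 = 7.25; y_1 = 2.5; z_1 = 3.25; w_1 = 2; h_1 = 2.75; x_2 = 7.5; y_2 = 7; z_2 = 3.5; r_2 = 1.5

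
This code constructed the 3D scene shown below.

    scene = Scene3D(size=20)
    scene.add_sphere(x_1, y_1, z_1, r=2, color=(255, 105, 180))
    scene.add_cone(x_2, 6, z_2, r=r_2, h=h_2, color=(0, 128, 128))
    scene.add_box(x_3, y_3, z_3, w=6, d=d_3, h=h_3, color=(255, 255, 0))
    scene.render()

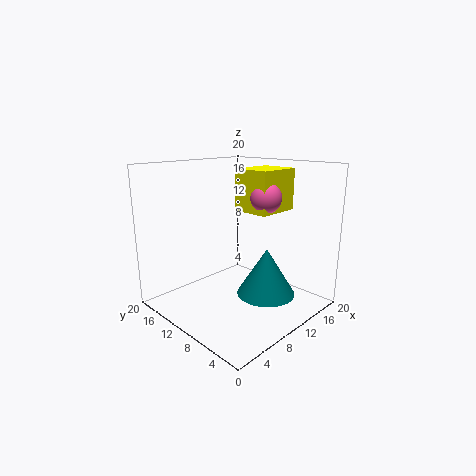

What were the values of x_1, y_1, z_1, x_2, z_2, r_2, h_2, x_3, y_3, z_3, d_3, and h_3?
x_1 = 11
y_1 = 6
z_1 = 16
x_2 = 11.5
z_2 = 2.5
r_2 = 4
h_2 = 6.5
x_3 = 9.5
y_3 = 5
z_3 = 14
d_3 = 5
h_3 = 5.5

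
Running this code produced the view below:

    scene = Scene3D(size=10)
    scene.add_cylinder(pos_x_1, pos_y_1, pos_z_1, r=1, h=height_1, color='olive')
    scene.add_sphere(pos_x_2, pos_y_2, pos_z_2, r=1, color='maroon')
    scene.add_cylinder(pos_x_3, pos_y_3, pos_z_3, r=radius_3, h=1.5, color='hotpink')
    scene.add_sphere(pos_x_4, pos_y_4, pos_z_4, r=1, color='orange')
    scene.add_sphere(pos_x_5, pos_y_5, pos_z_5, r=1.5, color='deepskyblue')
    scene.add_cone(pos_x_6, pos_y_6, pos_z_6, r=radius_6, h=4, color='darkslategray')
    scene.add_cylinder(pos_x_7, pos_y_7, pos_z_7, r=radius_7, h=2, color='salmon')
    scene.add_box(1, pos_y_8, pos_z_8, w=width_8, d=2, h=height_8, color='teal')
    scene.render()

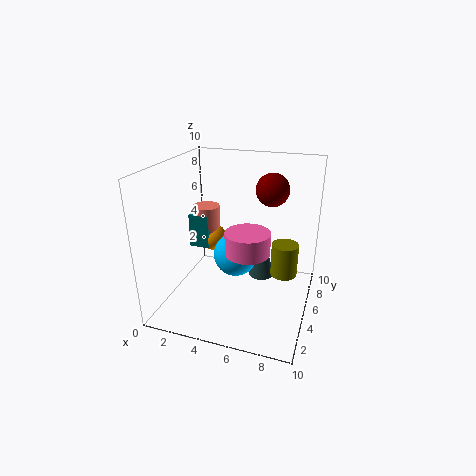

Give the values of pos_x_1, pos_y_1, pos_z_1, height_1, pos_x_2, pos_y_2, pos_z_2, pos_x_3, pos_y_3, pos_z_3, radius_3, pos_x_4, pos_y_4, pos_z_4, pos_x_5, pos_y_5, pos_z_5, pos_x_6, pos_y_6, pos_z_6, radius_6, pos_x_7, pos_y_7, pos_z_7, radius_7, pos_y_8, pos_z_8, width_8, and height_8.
pos_x_1 = 8, pos_y_1 = 7, pos_z_1 = 1.5, height_1 = 2.5, pos_x_2 = 7.5, pos_y_2 = 4, pos_z_2 = 9, pos_x_3 = 6, pos_y_3 = 4, pos_z_3 = 4.5, radius_3 = 1.5, pos_x_4 = 2.5, pos_y_4 = 6.5, pos_z_4 = 4, pos_x_5 = 5, pos_y_5 = 4.5, pos_z_5 = 4, pos_x_6 = 6, pos_y_6 = 8, pos_z_6 = 0.5, radius_6 = 1, pos_x_7 = 2, pos_y_7 = 6.5, pos_z_7 = 4.5, radius_7 = 1, pos_y_8 = 5.5, pos_z_8 = 3.5, width_8 = 1.5, height_8 = 2.5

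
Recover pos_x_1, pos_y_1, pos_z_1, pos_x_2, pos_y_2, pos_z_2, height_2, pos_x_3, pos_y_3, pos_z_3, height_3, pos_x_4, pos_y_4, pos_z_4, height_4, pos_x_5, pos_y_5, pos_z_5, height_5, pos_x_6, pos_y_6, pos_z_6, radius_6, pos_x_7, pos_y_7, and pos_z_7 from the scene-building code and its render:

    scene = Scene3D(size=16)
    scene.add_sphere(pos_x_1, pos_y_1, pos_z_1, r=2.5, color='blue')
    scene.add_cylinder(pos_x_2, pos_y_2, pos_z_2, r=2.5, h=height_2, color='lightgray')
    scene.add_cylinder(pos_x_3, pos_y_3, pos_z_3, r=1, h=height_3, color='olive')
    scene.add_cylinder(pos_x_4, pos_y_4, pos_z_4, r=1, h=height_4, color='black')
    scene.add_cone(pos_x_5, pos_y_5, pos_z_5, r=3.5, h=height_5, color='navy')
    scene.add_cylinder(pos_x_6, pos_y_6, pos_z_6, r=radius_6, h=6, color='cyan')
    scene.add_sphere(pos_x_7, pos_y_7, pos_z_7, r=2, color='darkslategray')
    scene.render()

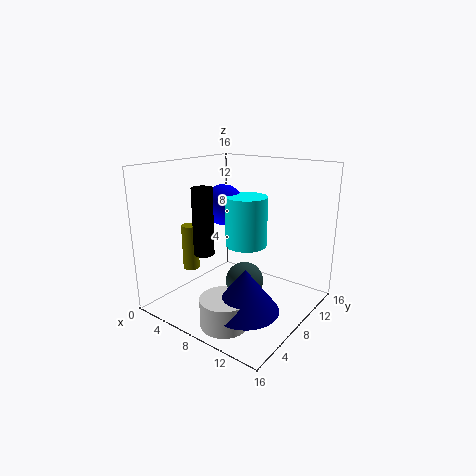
pos_x_1 = 3.5
pos_y_1 = 11
pos_z_1 = 10.5
pos_x_2 = 10
pos_y_2 = 3
pos_z_2 = 0.5
height_2 = 3
pos_x_3 = 1.5
pos_y_3 = 7
pos_z_3 = 3
height_3 = 5.5
pos_x_4 = 8
pos_y_4 = 2.5
pos_z_4 = 8
height_4 = 6.5
pos_x_5 = 11.5
pos_y_5 = 4.5
pos_z_5 = 2
height_5 = 4.5
pos_x_6 = 7
pos_y_6 = 11
pos_z_6 = 6
radius_6 = 2.5
pos_x_7 = 10
pos_y_7 = 6.5
pos_z_7 = 4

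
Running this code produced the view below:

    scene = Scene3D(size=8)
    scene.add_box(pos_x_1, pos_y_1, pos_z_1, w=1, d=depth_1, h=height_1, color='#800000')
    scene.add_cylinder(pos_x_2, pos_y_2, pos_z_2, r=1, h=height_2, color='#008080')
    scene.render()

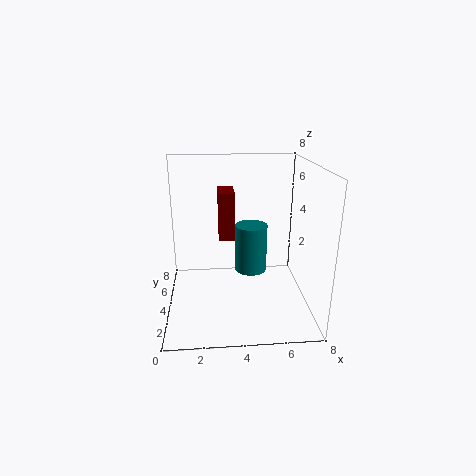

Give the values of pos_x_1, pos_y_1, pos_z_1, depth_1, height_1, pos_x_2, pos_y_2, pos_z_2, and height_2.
pos_x_1 = 3
pos_y_1 = 6
pos_z_1 = 3
depth_1 = 2
height_1 = 3
pos_x_2 = 5
pos_y_2 = 6
pos_z_2 = 1
height_2 = 3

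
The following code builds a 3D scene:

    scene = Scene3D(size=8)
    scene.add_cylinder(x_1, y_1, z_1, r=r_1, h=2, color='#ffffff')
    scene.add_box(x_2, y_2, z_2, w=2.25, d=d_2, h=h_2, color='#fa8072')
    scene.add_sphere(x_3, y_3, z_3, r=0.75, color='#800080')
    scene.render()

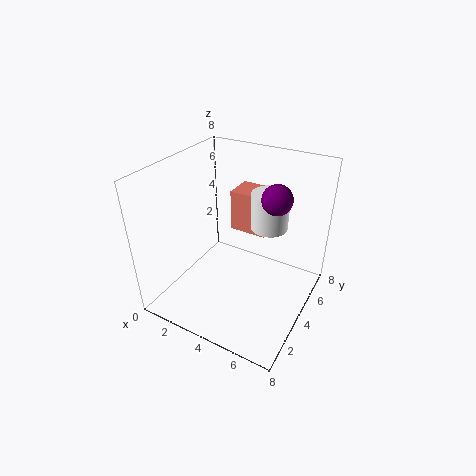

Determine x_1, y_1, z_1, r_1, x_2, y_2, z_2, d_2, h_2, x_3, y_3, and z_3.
x_1 = 5.5, y_1 = 4.75, z_1 = 4.75, r_1 = 1, x_2 = 2.5, y_2 = 5.75, z_2 = 3.25, d_2 = 1.75, h_2 = 2.5, x_3 = 6.25, y_3 = 3.75, z_3 = 7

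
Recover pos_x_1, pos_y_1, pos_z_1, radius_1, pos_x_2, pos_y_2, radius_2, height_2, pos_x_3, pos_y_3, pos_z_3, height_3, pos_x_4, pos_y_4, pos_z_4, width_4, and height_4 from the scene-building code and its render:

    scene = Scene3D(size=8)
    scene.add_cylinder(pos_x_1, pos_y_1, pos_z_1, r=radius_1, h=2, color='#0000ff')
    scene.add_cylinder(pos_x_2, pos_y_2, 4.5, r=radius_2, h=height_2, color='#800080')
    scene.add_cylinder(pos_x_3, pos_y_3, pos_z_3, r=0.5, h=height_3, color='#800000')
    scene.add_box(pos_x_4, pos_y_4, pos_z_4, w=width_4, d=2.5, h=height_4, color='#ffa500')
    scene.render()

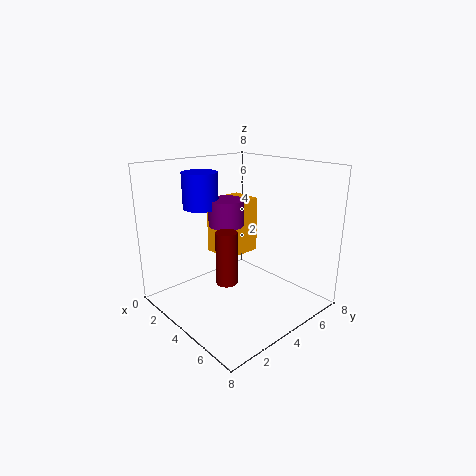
pos_x_1 = 2
pos_y_1 = 3
pos_z_1 = 5.5
radius_1 = 1
pos_x_2 = 3
pos_y_2 = 4
radius_2 = 1
height_2 = 1.5
pos_x_3 = 6
pos_y_3 = 1.5
pos_z_3 = 3
height_3 = 2.5
pos_x_4 = 0.5
pos_y_4 = 4.5
pos_z_4 = 2
width_4 = 2
height_4 = 3.5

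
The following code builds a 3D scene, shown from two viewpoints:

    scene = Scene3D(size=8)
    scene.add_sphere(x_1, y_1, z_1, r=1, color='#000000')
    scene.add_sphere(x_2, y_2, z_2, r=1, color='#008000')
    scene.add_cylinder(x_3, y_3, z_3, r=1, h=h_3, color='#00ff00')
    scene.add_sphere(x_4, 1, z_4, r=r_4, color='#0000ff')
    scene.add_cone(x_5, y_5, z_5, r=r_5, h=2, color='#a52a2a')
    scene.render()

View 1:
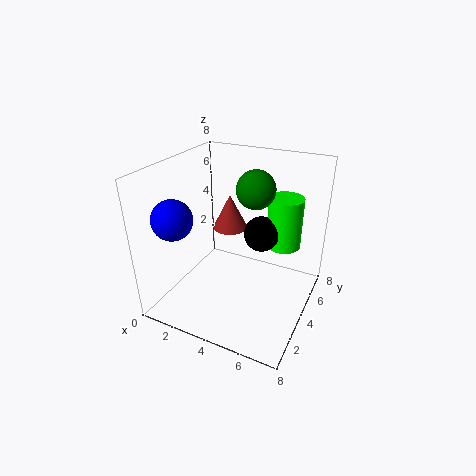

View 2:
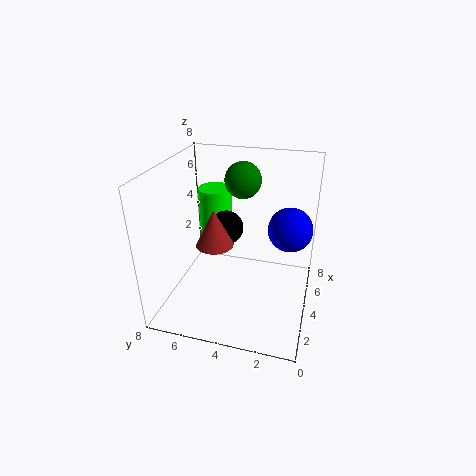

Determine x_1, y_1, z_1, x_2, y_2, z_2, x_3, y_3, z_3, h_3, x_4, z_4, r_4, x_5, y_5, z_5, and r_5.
x_1 = 5; y_1 = 5; z_1 = 4; x_2 = 5; y_2 = 4; z_2 = 7; x_3 = 6; y_3 = 6; z_3 = 3; h_3 = 3; x_4 = 2; z_4 = 6; r_4 = 1; x_5 = 3; y_5 = 5; z_5 = 4; r_5 = 1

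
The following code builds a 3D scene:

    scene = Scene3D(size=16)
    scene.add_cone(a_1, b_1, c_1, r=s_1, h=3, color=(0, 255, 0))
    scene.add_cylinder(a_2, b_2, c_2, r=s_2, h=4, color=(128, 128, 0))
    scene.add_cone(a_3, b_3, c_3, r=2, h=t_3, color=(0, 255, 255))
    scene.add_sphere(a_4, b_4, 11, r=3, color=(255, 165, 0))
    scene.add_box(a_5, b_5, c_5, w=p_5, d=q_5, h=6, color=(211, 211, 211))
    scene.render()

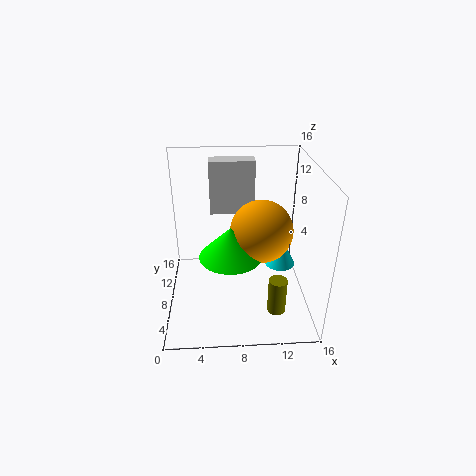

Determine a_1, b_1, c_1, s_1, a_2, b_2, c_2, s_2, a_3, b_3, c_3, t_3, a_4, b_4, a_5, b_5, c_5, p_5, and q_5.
a_1 = 7
b_1 = 3
c_1 = 9
s_1 = 3
a_2 = 12
b_2 = 4
c_2 = 1
s_2 = 1
a_3 = 14
b_3 = 13
c_3 = 1
t_3 = 4
a_4 = 10
b_4 = 4
a_5 = 5
b_5 = 10
c_5 = 10
p_5 = 5
q_5 = 2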